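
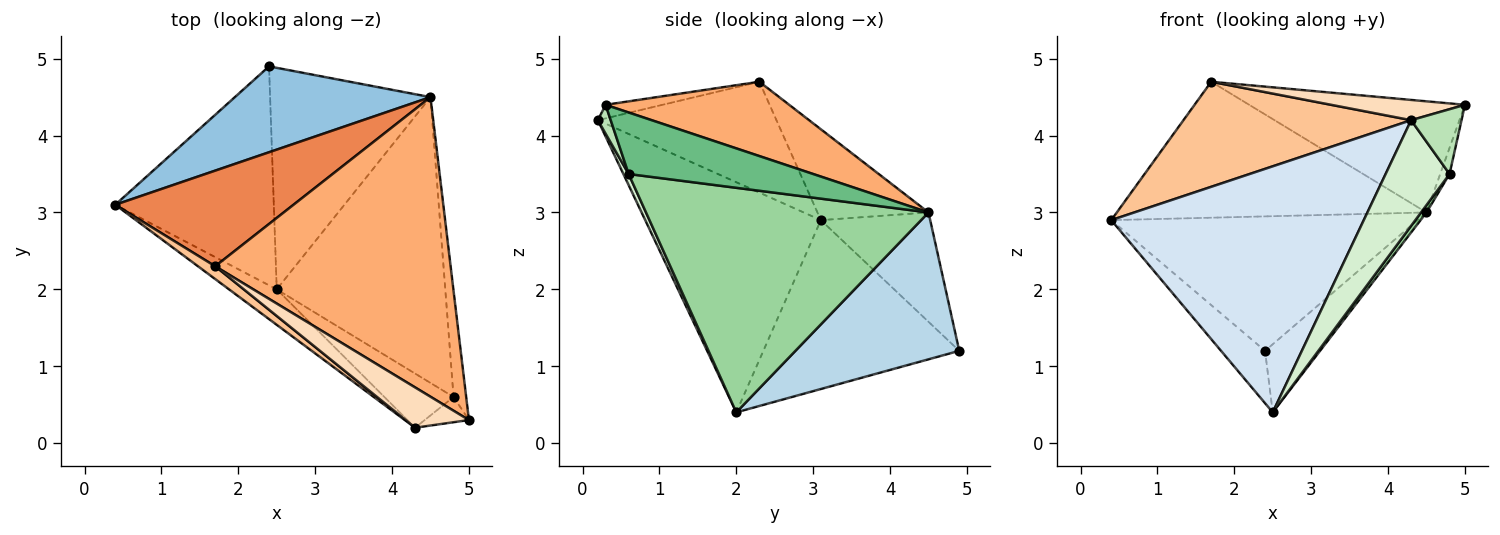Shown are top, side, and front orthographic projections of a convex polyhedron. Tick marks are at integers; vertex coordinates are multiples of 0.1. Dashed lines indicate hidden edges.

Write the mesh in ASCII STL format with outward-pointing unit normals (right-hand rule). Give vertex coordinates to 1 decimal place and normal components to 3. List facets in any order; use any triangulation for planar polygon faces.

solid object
 facet normal -0.719 0.162 -0.675
  outer loop
   vertex 2.5 2.0 0.4
   vertex 0.4 3.1 2.9
   vertex 2.4 4.9 1.2
  endloop
 endfacet
 facet normal -0.288 0.807 0.515
  outer loop
   vertex 4.5 4.5 3.0
   vertex 2.4 4.9 1.2
   vertex 0.4 3.1 2.9
  endloop
 endfacet
 facet normal 0.659 0.221 -0.719
  outer loop
   vertex 4.5 4.5 3.0
   vertex 2.5 2.0 0.4
   vertex 2.4 4.9 1.2
  endloop
 endfacet
 facet normal -0.567 -0.815 -0.118
  outer loop
   vertex 4.3 0.2 4.2
   vertex 0.4 3.1 2.9
   vertex 2.5 2.0 0.4
  endloop
 endfacet
 facet normal -0.281 0.785 0.552
  outer loop
   vertex 1.7 2.3 4.7
   vertex 4.5 4.5 3.0
   vertex 0.4 3.1 2.9
  endloop
 endfacet
 facet normal 0.284 0.333 0.899
  outer loop
   vertex 1.7 2.3 4.7
   vertex 5.0 0.3 4.4
   vertex 4.5 4.5 3.0
  endloop
 endfacet
 facet normal -0.614 -0.783 0.096
  outer loop
   vertex 1.7 2.3 4.7
   vertex 0.4 3.1 2.9
   vertex 4.3 0.2 4.2
  endloop
 endfacet
 facet normal -0.188 -0.441 0.878
  outer loop
   vertex 1.7 2.3 4.7
   vertex 4.3 0.2 4.2
   vertex 5.0 0.3 4.4
  endloop
 endfacet
 facet normal 0.978 0.050 -0.201
  outer loop
   vertex 4.8 0.6 3.5
   vertex 4.5 4.5 3.0
   vertex 5.0 0.3 4.4
  endloop
 endfacet
 facet normal 0.800 -0.015 -0.600
  outer loop
   vertex 4.8 0.6 3.5
   vertex 2.5 2.0 0.4
   vertex 4.5 4.5 3.0
  endloop
 endfacet
 facet normal 0.230 -0.907 -0.353
  outer loop
   vertex 4.8 0.6 3.5
   vertex 5.0 0.3 4.4
   vertex 4.3 0.2 4.2
  endloop
 endfacet
 facet normal 0.073 -0.888 -0.455
  outer loop
   vertex 4.8 0.6 3.5
   vertex 4.3 0.2 4.2
   vertex 2.5 2.0 0.4
  endloop
 endfacet
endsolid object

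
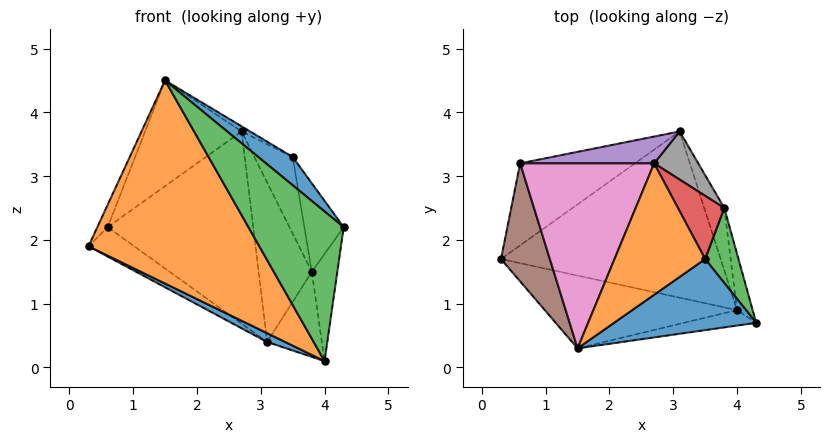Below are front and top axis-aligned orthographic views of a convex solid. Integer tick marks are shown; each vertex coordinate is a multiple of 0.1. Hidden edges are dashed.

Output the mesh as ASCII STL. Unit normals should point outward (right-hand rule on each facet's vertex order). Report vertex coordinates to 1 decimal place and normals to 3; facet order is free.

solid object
 facet normal -0.445 -0.047 -0.894
  outer loop
   vertex 4.0 0.9 0.1
   vertex 0.3 1.7 1.9
   vertex 3.1 3.7 0.4
  endloop
 endfacet
 facet normal -0.345 -0.884 -0.317
  outer loop
   vertex 1.5 0.3 4.5
   vertex 0.3 1.7 1.9
   vertex 4.0 0.9 0.1
  endloop
 endfacet
 facet normal 0.057 -0.993 -0.103
  outer loop
   vertex 1.5 0.3 4.5
   vertex 4.0 0.9 0.1
   vertex 4.3 0.7 2.2
  endloop
 endfacet
 facet normal -0.598 0.270 -0.755
  outer loop
   vertex 0.6 3.2 2.2
   vertex 3.1 3.7 0.4
   vertex 0.3 1.7 1.9
  endloop
 endfacet
 facet normal -0.098 0.986 0.137
  outer loop
   vertex 0.6 3.2 2.2
   vertex 2.7 3.2 3.7
   vertex 3.1 3.7 0.4
  endloop
 endfacet
 facet normal -0.886 0.086 0.455
  outer loop
   vertex 0.6 3.2 2.2
   vertex 0.3 1.7 1.9
   vertex 1.5 0.3 4.5
  endloop
 endfacet
 facet normal -0.527 0.422 0.738
  outer loop
   vertex 0.6 3.2 2.2
   vertex 1.5 0.3 4.5
   vertex 2.7 3.2 3.7
  endloop
 endfacet
 facet normal 0.765 0.617 0.186
  outer loop
   vertex 3.8 2.5 1.5
   vertex 3.1 3.7 0.4
   vertex 2.7 3.2 3.7
  endloop
 endfacet
 facet normal 0.968 0.223 -0.117
  outer loop
   vertex 3.8 2.5 1.5
   vertex 4.3 0.7 2.2
   vertex 4.0 0.9 0.1
  endloop
 endfacet
 facet normal 0.918 0.320 -0.235
  outer loop
   vertex 3.8 2.5 1.5
   vertex 4.0 0.9 0.1
   vertex 3.1 3.7 0.4
  endloop
 endfacet
 facet normal 0.632 -0.286 0.720
  outer loop
   vertex 3.5 1.7 3.3
   vertex 1.5 0.3 4.5
   vertex 4.3 0.7 2.2
  endloop
 endfacet
 facet normal 0.497 0.034 0.867
  outer loop
   vertex 3.5 1.7 3.3
   vertex 2.7 3.2 3.7
   vertex 1.5 0.3 4.5
  endloop
 endfacet
 facet normal 0.879 0.364 0.308
  outer loop
   vertex 3.5 1.7 3.3
   vertex 4.3 0.7 2.2
   vertex 3.8 2.5 1.5
  endloop
 endfacet
 facet normal 0.870 0.380 0.314
  outer loop
   vertex 3.5 1.7 3.3
   vertex 3.8 2.5 1.5
   vertex 2.7 3.2 3.7
  endloop
 endfacet
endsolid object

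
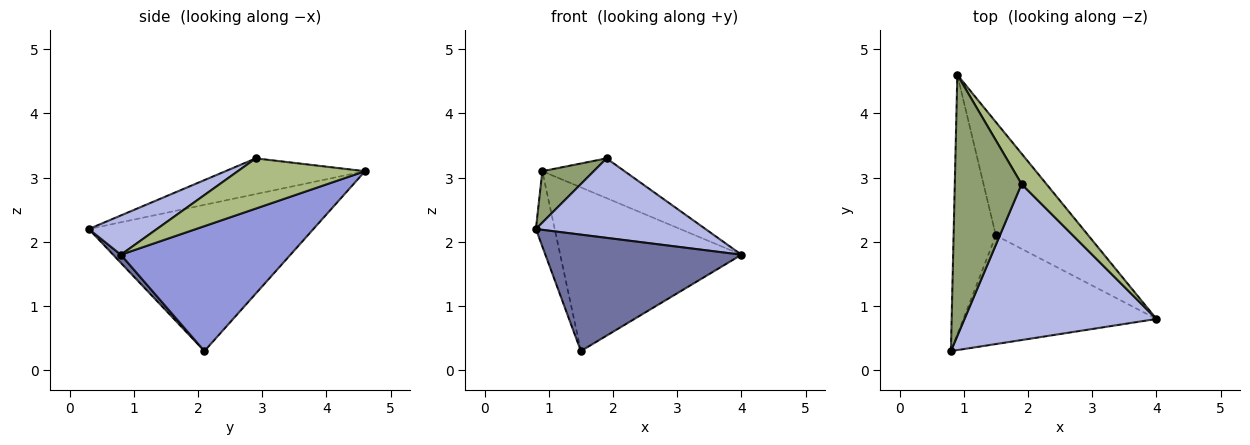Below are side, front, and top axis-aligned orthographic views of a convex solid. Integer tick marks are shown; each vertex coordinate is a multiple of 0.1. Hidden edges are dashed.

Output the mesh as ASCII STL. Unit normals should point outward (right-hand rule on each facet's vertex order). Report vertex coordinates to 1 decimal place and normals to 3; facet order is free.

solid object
 facet normal 0.029 -0.731 -0.682
  outer loop
   vertex 1.5 2.1 0.3
   vertex 4.0 0.8 1.8
   vertex 0.8 0.3 2.2
  endloop
 endfacet
 facet normal -0.958 0.080 -0.277
  outer loop
   vertex 1.5 2.1 0.3
   vertex 0.8 0.3 2.2
   vertex 0.9 4.6 3.1
  endloop
 endfacet
 facet normal 0.610 0.652 -0.451
  outer loop
   vertex 1.5 2.1 0.3
   vertex 0.9 4.6 3.1
   vertex 4.0 0.8 1.8
  endloop
 endfacet
 facet normal 0.179 -0.447 0.877
  outer loop
   vertex 1.9 2.9 3.3
   vertex 0.8 0.3 2.2
   vertex 4.0 0.8 1.8
  endloop
 endfacet
 facet normal -0.465 -0.171 0.869
  outer loop
   vertex 1.9 2.9 3.3
   vertex 0.9 4.6 3.1
   vertex 0.8 0.3 2.2
  endloop
 endfacet
 facet normal 0.775 0.501 0.384
  outer loop
   vertex 1.9 2.9 3.3
   vertex 4.0 0.8 1.8
   vertex 0.9 4.6 3.1
  endloop
 endfacet
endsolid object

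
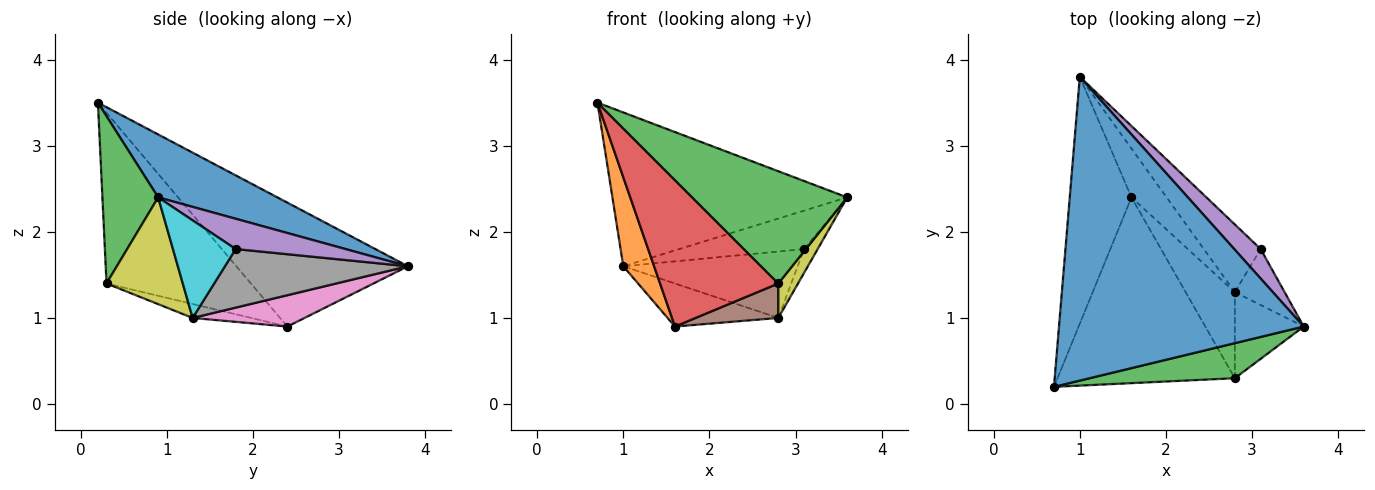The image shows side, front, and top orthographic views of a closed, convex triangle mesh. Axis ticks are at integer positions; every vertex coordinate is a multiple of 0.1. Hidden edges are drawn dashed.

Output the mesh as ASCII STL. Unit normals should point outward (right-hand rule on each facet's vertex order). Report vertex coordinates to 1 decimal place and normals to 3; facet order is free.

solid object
 facet normal 0.224 0.440 0.870
  outer loop
   vertex 1.0 3.8 1.6
   vertex 0.7 0.2 3.5
   vertex 3.6 0.9 2.4
  endloop
 endfacet
 facet normal -0.884 -0.159 -0.440
  outer loop
   vertex 1.6 2.4 0.9
   vertex 0.7 0.2 3.5
   vertex 1.0 3.8 1.6
  endloop
 endfacet
 facet normal 0.325 -0.903 0.282
  outer loop
   vertex 2.8 0.3 1.4
   vertex 3.6 0.9 2.4
   vertex 0.7 0.2 3.5
  endloop
 endfacet
 facet normal -0.603 -0.494 -0.627
  outer loop
   vertex 2.8 0.3 1.4
   vertex 0.7 0.2 3.5
   vertex 1.6 2.4 0.9
  endloop
 endfacet
 facet normal 0.572 0.651 0.499
  outer loop
   vertex 3.1 1.8 1.8
   vertex 1.0 3.8 1.6
   vertex 3.6 0.9 2.4
  endloop
 endfacet
 facet normal -0.254 -0.359 -0.898
  outer loop
   vertex 2.8 1.3 1.0
   vertex 2.8 0.3 1.4
   vertex 1.6 2.4 0.9
  endloop
 endfacet
 facet normal 0.556 0.550 -0.623
  outer loop
   vertex 2.8 1.3 1.0
   vertex 1.6 2.4 0.9
   vertex 1.0 3.8 1.6
  endloop
 endfacet
 facet normal 0.592 0.564 -0.575
  outer loop
   vertex 2.8 1.3 1.0
   vertex 1.0 3.8 1.6
   vertex 3.1 1.8 1.8
  endloop
 endfacet
 facet normal 0.821 -0.212 -0.530
  outer loop
   vertex 2.8 1.3 1.0
   vertex 3.6 0.9 2.4
   vertex 2.8 0.3 1.4
  endloop
 endfacet
 facet normal 0.875 0.189 -0.446
  outer loop
   vertex 2.8 1.3 1.0
   vertex 3.1 1.8 1.8
   vertex 3.6 0.9 2.4
  endloop
 endfacet
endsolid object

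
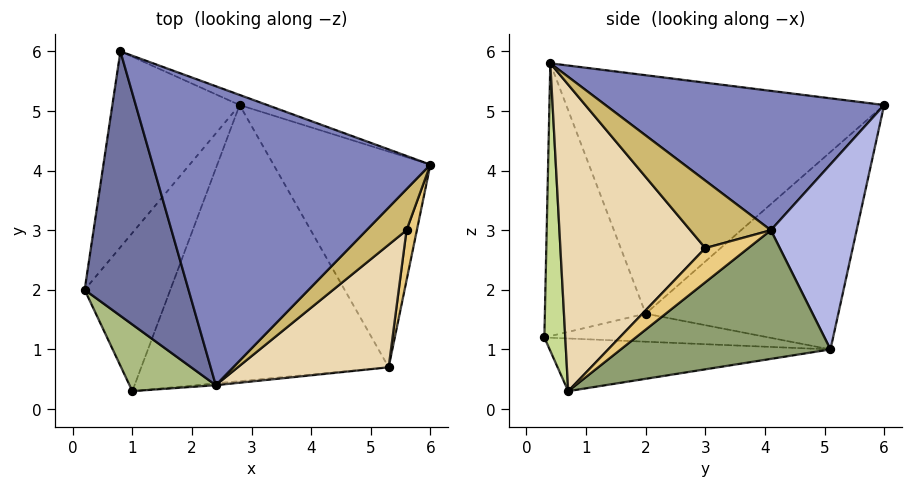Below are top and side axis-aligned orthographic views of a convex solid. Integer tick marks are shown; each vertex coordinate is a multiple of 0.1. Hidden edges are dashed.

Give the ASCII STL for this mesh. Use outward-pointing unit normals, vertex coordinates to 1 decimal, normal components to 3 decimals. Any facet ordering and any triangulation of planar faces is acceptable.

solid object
 facet normal -0.897 -0.207 0.391
  outer loop
   vertex 2.4 0.4 5.8
   vertex 0.8 6.0 5.1
   vertex 0.2 2.0 1.6
  endloop
 endfacet
 facet normal 0.436 0.233 0.869
  outer loop
   vertex 2.4 0.4 5.8
   vertex 6.0 4.1 3.0
   vertex 0.8 6.0 5.1
  endloop
 endfacet
 facet normal -0.721 0.515 -0.465
  outer loop
   vertex 2.8 5.1 1.0
   vertex 0.2 2.0 1.6
   vertex 0.8 6.0 5.1
  endloop
 endfacet
 facet normal 0.325 0.944 -0.049
  outer loop
   vertex 2.8 5.1 1.0
   vertex 0.8 6.0 5.1
   vertex 6.0 4.1 3.0
  endloop
 endfacet
 facet normal 0.571 0.435 -0.696
  outer loop
   vertex 2.8 5.1 1.0
   vertex 6.0 4.1 3.0
   vertex 5.3 0.7 0.3
  endloop
 endfacet
 facet normal -0.846 -0.461 0.268
  outer loop
   vertex 1.0 0.3 1.2
   vertex 2.4 0.4 5.8
   vertex 0.2 2.0 1.6
  endloop
 endfacet
 facet normal 0.091 -0.996 -0.006
  outer loop
   vertex 1.0 0.3 1.2
   vertex 5.3 0.7 0.3
   vertex 2.4 0.4 5.8
  endloop
 endfacet
 facet normal -0.310 0.077 -0.948
  outer loop
   vertex 1.0 0.3 1.2
   vertex 0.2 2.0 1.6
   vertex 2.8 5.1 1.0
  endloop
 endfacet
 facet normal -0.208 0.037 -0.977
  outer loop
   vertex 1.0 0.3 1.2
   vertex 2.8 5.1 1.0
   vertex 5.3 0.7 0.3
  endloop
 endfacet
 facet normal 0.784 -0.412 0.464
  outer loop
   vertex 5.6 3.0 2.7
   vertex 6.0 4.1 3.0
   vertex 2.4 0.4 5.8
  endloop
 endfacet
 facet normal 0.880 -0.393 0.266
  outer loop
   vertex 5.6 3.0 2.7
   vertex 5.3 0.7 0.3
   vertex 6.0 4.1 3.0
  endloop
 endfacet
 facet normal 0.777 -0.500 0.382
  outer loop
   vertex 5.6 3.0 2.7
   vertex 2.4 0.4 5.8
   vertex 5.3 0.7 0.3
  endloop
 endfacet
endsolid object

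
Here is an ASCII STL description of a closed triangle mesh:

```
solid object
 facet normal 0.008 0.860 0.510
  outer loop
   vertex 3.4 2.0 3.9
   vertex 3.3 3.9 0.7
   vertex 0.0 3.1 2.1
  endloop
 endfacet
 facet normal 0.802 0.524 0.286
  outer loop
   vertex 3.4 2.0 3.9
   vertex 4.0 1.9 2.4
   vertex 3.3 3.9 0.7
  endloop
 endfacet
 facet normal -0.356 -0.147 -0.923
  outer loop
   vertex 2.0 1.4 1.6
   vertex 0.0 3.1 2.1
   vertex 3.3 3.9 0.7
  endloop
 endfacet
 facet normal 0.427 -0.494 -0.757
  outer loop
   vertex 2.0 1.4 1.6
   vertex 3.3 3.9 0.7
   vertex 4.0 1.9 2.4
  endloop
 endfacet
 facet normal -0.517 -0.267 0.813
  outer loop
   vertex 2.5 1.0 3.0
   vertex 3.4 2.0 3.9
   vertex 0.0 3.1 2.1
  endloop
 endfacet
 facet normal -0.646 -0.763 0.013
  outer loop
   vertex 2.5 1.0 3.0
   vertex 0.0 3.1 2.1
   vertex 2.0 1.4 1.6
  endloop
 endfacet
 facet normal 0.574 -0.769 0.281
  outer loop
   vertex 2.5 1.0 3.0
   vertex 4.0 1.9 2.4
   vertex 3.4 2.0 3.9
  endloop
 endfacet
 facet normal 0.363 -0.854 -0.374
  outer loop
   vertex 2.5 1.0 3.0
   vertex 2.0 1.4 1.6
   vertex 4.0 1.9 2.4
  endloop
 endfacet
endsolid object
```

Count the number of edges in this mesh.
12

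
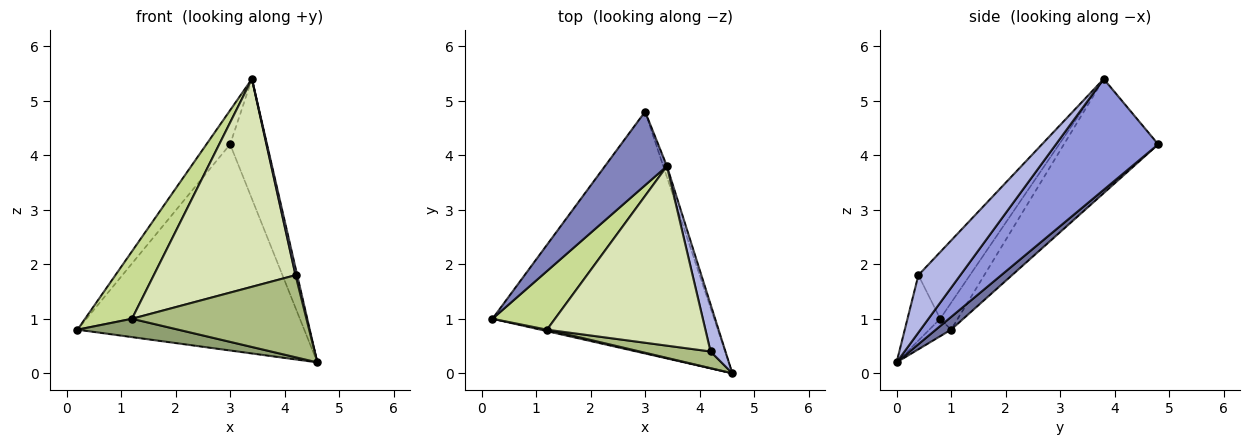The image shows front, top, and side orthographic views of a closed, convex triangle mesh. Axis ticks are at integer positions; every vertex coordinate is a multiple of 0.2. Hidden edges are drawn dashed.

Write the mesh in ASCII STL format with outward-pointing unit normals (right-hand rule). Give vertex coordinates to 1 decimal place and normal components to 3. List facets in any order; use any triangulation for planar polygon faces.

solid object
 facet normal 0.044 0.648 -0.760
  outer loop
   vertex 3.0 4.8 4.2
   vertex 4.6 0.0 0.2
   vertex 0.2 1.0 0.8
  endloop
 endfacet
 facet normal -0.858 0.216 0.466
  outer loop
   vertex 3.4 3.8 5.4
   vertex 3.0 4.8 4.2
   vertex 0.2 1.0 0.8
  endloop
 endfacet
 facet normal 0.940 0.339 -0.031
  outer loop
   vertex 3.4 3.8 5.4
   vertex 4.6 0.0 0.2
   vertex 3.0 4.8 4.2
  endloop
 endfacet
 facet normal 0.967 -0.039 0.251
  outer loop
   vertex 4.2 0.4 1.8
   vertex 4.6 0.0 0.2
   vertex 3.4 3.8 5.4
  endloop
 endfacet
 facet normal -0.211 -0.974 0.079
  outer loop
   vertex 1.2 0.8 1.0
   vertex 0.2 1.0 0.8
   vertex 4.6 0.0 0.2
  endloop
 endfacet
 facet normal -0.181 -0.964 0.196
  outer loop
   vertex 1.2 0.8 1.0
   vertex 4.6 0.0 0.2
   vertex 4.2 0.4 1.8
  endloop
 endfacet
 facet normal -0.272 -0.727 0.631
  outer loop
   vertex 1.2 0.8 1.0
   vertex 3.4 3.8 5.4
   vertex 0.2 1.0 0.8
  endloop
 endfacet
 facet normal -0.265 -0.730 0.630
  outer loop
   vertex 1.2 0.8 1.0
   vertex 4.2 0.4 1.8
   vertex 3.4 3.8 5.4
  endloop
 endfacet
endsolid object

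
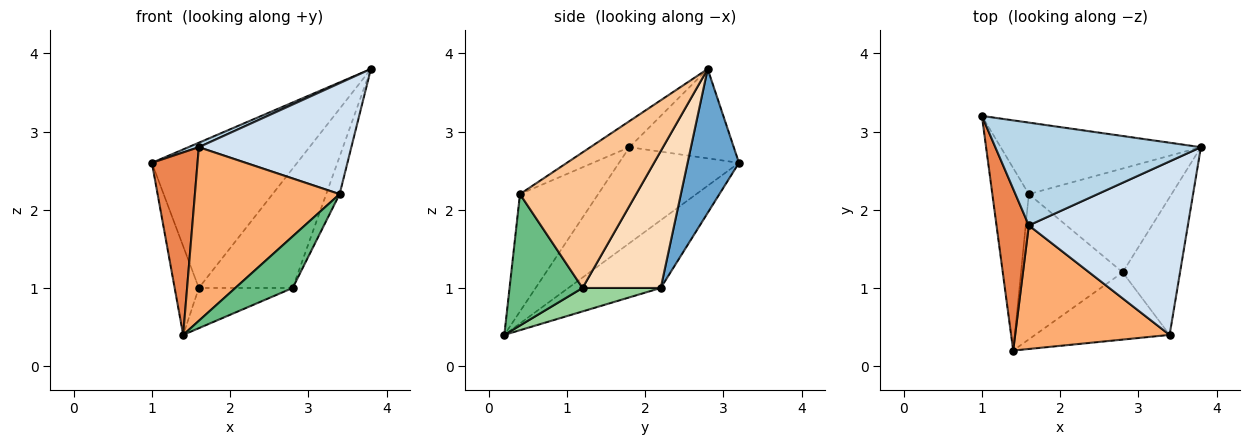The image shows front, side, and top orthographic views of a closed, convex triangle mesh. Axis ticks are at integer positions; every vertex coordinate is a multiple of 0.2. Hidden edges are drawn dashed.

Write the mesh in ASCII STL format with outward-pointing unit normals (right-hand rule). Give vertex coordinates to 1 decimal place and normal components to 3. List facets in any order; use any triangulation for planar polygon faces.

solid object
 facet normal 0.303 0.855 -0.421
  outer loop
   vertex 1.6 2.2 1.0
   vertex 1.0 3.2 2.6
   vertex 3.8 2.8 3.8
  endloop
 endfacet
 facet normal -0.858 0.224 -0.462
  outer loop
   vertex 1.6 2.2 1.0
   vertex 1.4 0.2 0.4
   vertex 1.0 3.2 2.6
  endloop
 endfacet
 facet normal -0.398 -0.040 0.916
  outer loop
   vertex 1.6 1.8 2.8
   vertex 3.8 2.8 3.8
   vertex 1.0 3.2 2.6
  endloop
 endfacet
 facet normal -0.137 -0.534 0.835
  outer loop
   vertex 1.6 1.8 2.8
   vertex 3.4 0.4 2.2
   vertex 3.8 2.8 3.8
  endloop
 endfacet
 facet normal -0.891 -0.339 0.300
  outer loop
   vertex 1.6 1.8 2.8
   vertex 1.0 3.2 2.6
   vertex 1.4 0.2 0.4
  endloop
 endfacet
 facet normal -0.403 -0.746 0.531
  outer loop
   vertex 1.6 1.8 2.8
   vertex 1.4 0.2 0.4
   vertex 3.4 0.4 2.2
  endloop
 endfacet
 facet normal 0.916 0.106 -0.387
  outer loop
   vertex 2.8 1.2 1.0
   vertex 3.8 2.8 3.8
   vertex 3.4 0.4 2.2
  endloop
 endfacet
 facet normal 0.532 0.639 -0.555
  outer loop
   vertex 2.8 1.2 1.0
   vertex 1.6 2.2 1.0
   vertex 3.8 2.8 3.8
  endloop
 endfacet
 facet normal 0.613 -0.481 -0.627
  outer loop
   vertex 2.8 1.2 1.0
   vertex 3.4 0.4 2.2
   vertex 1.4 0.2 0.4
  endloop
 endfacet
 facet normal 0.217 0.261 -0.941
  outer loop
   vertex 2.8 1.2 1.0
   vertex 1.4 0.2 0.4
   vertex 1.6 2.2 1.0
  endloop
 endfacet
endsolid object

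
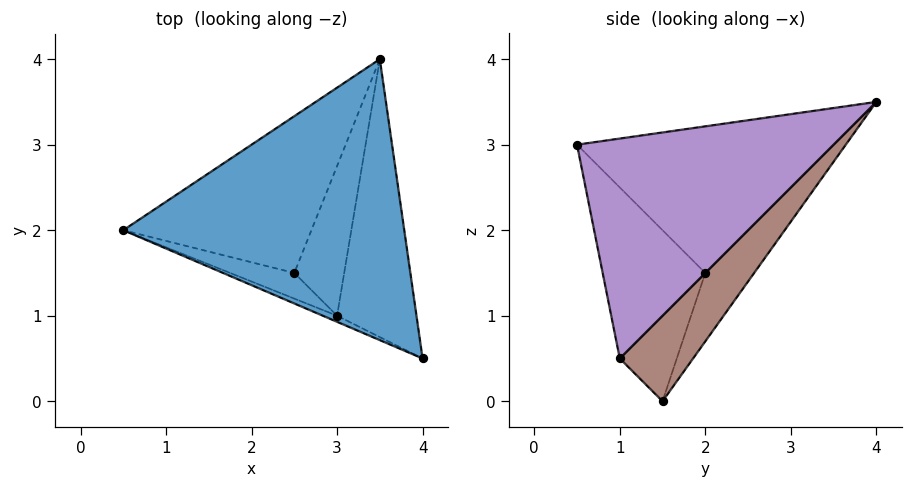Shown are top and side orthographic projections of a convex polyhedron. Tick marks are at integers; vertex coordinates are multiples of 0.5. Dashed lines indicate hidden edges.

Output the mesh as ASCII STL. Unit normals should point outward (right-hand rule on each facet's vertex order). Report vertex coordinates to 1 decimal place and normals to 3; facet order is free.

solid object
 facet normal -0.454 -0.189 0.871
  outer loop
   vertex 3.5 4.0 3.5
   vertex 0.5 2.0 1.5
   vertex 4.0 0.5 3.0
  endloop
 endfacet
 facet normal -0.194 0.824 -0.533
  outer loop
   vertex 2.5 1.5 0.0
   vertex 0.5 2.0 1.5
   vertex 3.5 4.0 3.5
  endloop
 endfacet
 facet normal -0.382 -0.924 -0.032
  outer loop
   vertex 3.0 1.0 0.5
   vertex 4.0 0.5 3.0
   vertex 0.5 2.0 1.5
  endloop
 endfacet
 facet normal -0.465 -0.814 -0.349
  outer loop
   vertex 3.0 1.0 0.5
   vertex 0.5 2.0 1.5
   vertex 2.5 1.5 0.0
  endloop
 endfacet
 facet normal 0.925 0.180 -0.334
  outer loop
   vertex 3.0 1.0 0.5
   vertex 3.5 4.0 3.5
   vertex 4.0 0.5 3.0
  endloop
 endfacet
 facet normal 0.813 0.339 -0.474
  outer loop
   vertex 3.0 1.0 0.5
   vertex 2.5 1.5 0.0
   vertex 3.5 4.0 3.5
  endloop
 endfacet
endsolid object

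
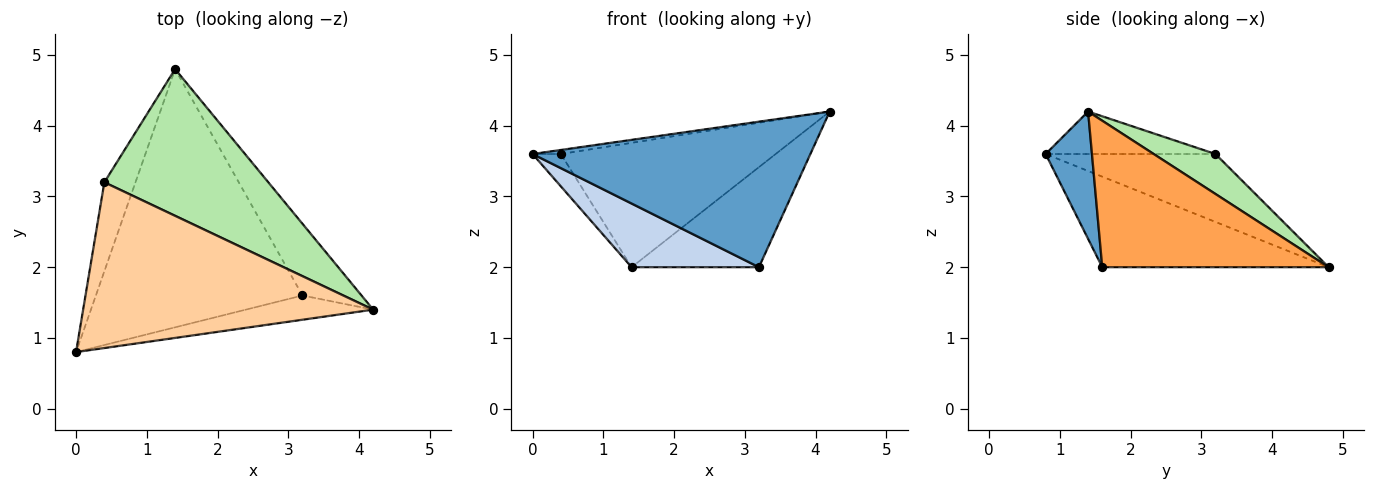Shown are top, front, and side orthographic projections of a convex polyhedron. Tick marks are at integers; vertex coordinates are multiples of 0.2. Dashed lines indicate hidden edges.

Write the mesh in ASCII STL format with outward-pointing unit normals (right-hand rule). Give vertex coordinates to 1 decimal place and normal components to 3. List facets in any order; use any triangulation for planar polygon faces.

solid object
 facet normal 0.162 -0.973 -0.162
  outer loop
   vertex 3.2 1.6 2.0
   vertex 4.2 1.4 4.2
   vertex 0.0 0.8 3.6
  endloop
 endfacet
 facet normal -0.392 -0.220 -0.893
  outer loop
   vertex 3.2 1.6 2.0
   vertex 0.0 0.8 3.6
   vertex 1.4 4.8 2.0
  endloop
 endfacet
 facet normal 0.822 0.463 -0.332
  outer loop
   vertex 3.2 1.6 2.0
   vertex 1.4 4.8 2.0
   vertex 4.2 1.4 4.2
  endloop
 endfacet
 facet normal -0.145 0.024 0.989
  outer loop
   vertex 0.4 3.2 3.6
   vertex 0.0 0.8 3.6
   vertex 4.2 1.4 4.2
  endloop
 endfacet
 facet normal -0.899 0.150 -0.412
  outer loop
   vertex 0.4 3.2 3.6
   vertex 1.4 4.8 2.0
   vertex 0.0 0.8 3.6
  endloop
 endfacet
 facet normal 0.183 0.636 0.750
  outer loop
   vertex 0.4 3.2 3.6
   vertex 4.2 1.4 4.2
   vertex 1.4 4.8 2.0
  endloop
 endfacet
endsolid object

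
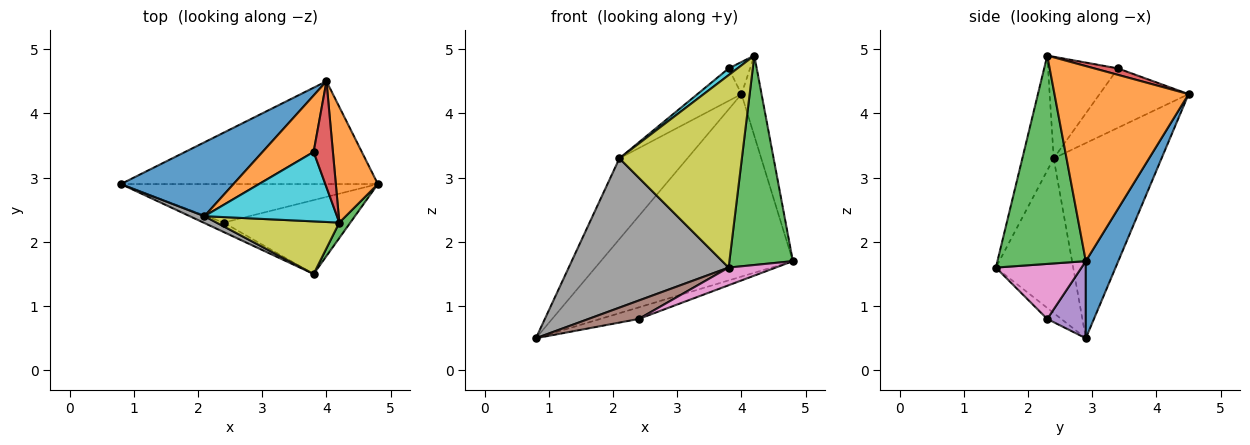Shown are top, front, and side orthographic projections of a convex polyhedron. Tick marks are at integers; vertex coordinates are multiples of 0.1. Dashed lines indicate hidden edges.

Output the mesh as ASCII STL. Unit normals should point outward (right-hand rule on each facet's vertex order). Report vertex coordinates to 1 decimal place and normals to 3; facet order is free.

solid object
 facet normal 0.146 0.862 -0.486
  outer loop
   vertex 4.0 4.5 4.3
   vertex 4.8 2.9 1.7
   vertex 0.8 2.9 0.5
  endloop
 endfacet
 facet normal 0.967 0.145 0.209
  outer loop
   vertex 4.2 2.3 4.9
   vertex 4.8 2.9 1.7
   vertex 4.0 4.5 4.3
  endloop
 endfacet
 facet normal 0.812 -0.583 0.043
  outer loop
   vertex 3.8 1.5 1.6
   vertex 4.8 2.9 1.7
   vertex 4.2 2.3 4.9
  endloop
 endfacet
 facet normal 0.304 0.276 0.912
  outer loop
   vertex 3.8 3.4 4.7
   vertex 4.2 2.3 4.9
   vertex 4.0 4.5 4.3
  endloop
 endfacet
 facet normal 0.276 0.276 -0.921
  outer loop
   vertex 2.4 2.3 0.8
   vertex 0.8 2.9 0.5
   vertex 4.8 2.9 1.7
  endloop
 endfacet
 facet normal -0.241 -0.864 -0.442
  outer loop
   vertex 2.4 2.3 0.8
   vertex 3.8 1.5 1.6
   vertex 0.8 2.9 0.5
  endloop
 endfacet
 facet normal 0.389 -0.214 -0.896
  outer loop
   vertex 2.4 2.3 0.8
   vertex 4.8 2.9 1.7
   vertex 3.8 1.5 1.6
  endloop
 endfacet
 facet normal -0.435 -0.900 0.041
  outer loop
   vertex 2.1 2.4 3.3
   vertex 0.8 2.9 0.5
   vertex 3.8 1.5 1.6
  endloop
 endfacet
 facet normal -0.240 -0.936 0.256
  outer loop
   vertex 2.1 2.4 3.3
   vertex 3.8 1.5 1.6
   vertex 4.2 2.3 4.9
  endloop
 endfacet
 facet normal -0.607 -0.077 0.791
  outer loop
   vertex 2.1 2.4 3.3
   vertex 4.2 2.3 4.9
   vertex 3.8 3.4 4.7
  endloop
 endfacet
 facet normal -0.760 0.479 0.439
  outer loop
   vertex 2.1 2.4 3.3
   vertex 4.0 4.5 4.3
   vertex 0.8 2.9 0.5
  endloop
 endfacet
 facet normal -0.710 0.351 0.611
  outer loop
   vertex 2.1 2.4 3.3
   vertex 3.8 3.4 4.7
   vertex 4.0 4.5 4.3
  endloop
 endfacet
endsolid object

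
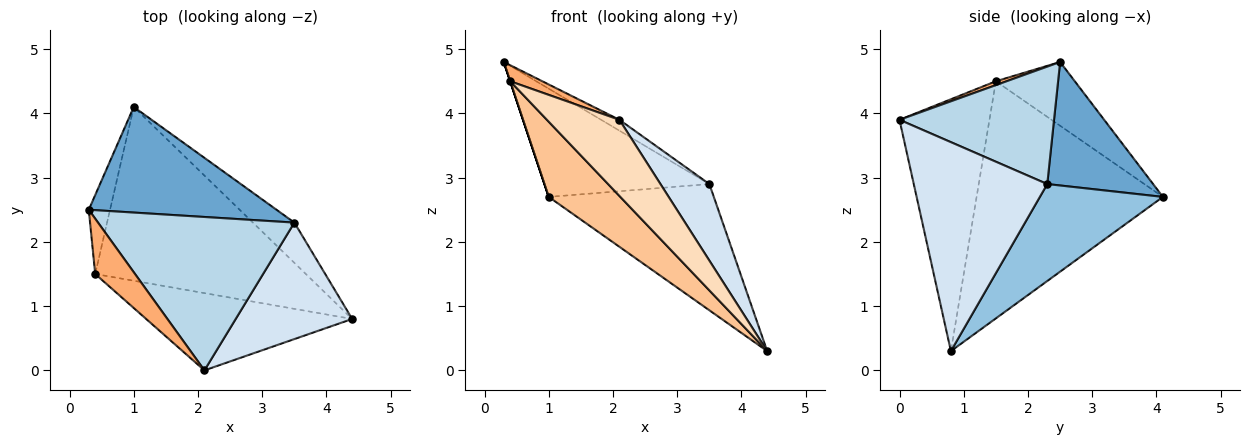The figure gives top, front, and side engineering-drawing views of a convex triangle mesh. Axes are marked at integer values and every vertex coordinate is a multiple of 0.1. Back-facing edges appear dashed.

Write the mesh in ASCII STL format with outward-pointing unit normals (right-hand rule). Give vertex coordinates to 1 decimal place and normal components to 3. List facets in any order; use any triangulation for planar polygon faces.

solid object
 facet normal 0.417 0.650 0.635
  outer loop
   vertex 3.5 2.3 2.9
   vertex 1.0 4.1 2.7
   vertex 0.3 2.5 4.8
  endloop
 endfacet
 facet normal 0.579 0.777 -0.248
  outer loop
   vertex 3.5 2.3 2.9
   vertex 4.4 0.8 0.3
   vertex 1.0 4.1 2.7
  endloop
 endfacet
 facet normal 0.512 0.061 0.857
  outer loop
   vertex 3.5 2.3 2.9
   vertex 0.3 2.5 4.8
   vertex 2.1 0.0 3.9
  endloop
 endfacet
 facet normal 0.832 -0.305 0.464
  outer loop
   vertex 3.5 2.3 2.9
   vertex 2.1 0.0 3.9
   vertex 4.4 0.8 0.3
  endloop
 endfacet
 facet normal -0.949 0.000 -0.316
  outer loop
   vertex 0.4 1.5 4.5
   vertex 0.3 2.5 4.8
   vertex 1.0 4.1 2.7
  endloop
 endfacet
 facet normal 0.093 -0.278 0.956
  outer loop
   vertex 0.4 1.5 4.5
   vertex 2.1 0.0 3.9
   vertex 0.3 2.5 4.8
  endloop
 endfacet
 facet normal -0.719 -0.276 -0.638
  outer loop
   vertex 0.4 1.5 4.5
   vertex 1.0 4.1 2.7
   vertex 4.4 0.8 0.3
  endloop
 endfacet
 facet normal -0.657 -0.529 -0.537
  outer loop
   vertex 0.4 1.5 4.5
   vertex 4.4 0.8 0.3
   vertex 2.1 0.0 3.9
  endloop
 endfacet
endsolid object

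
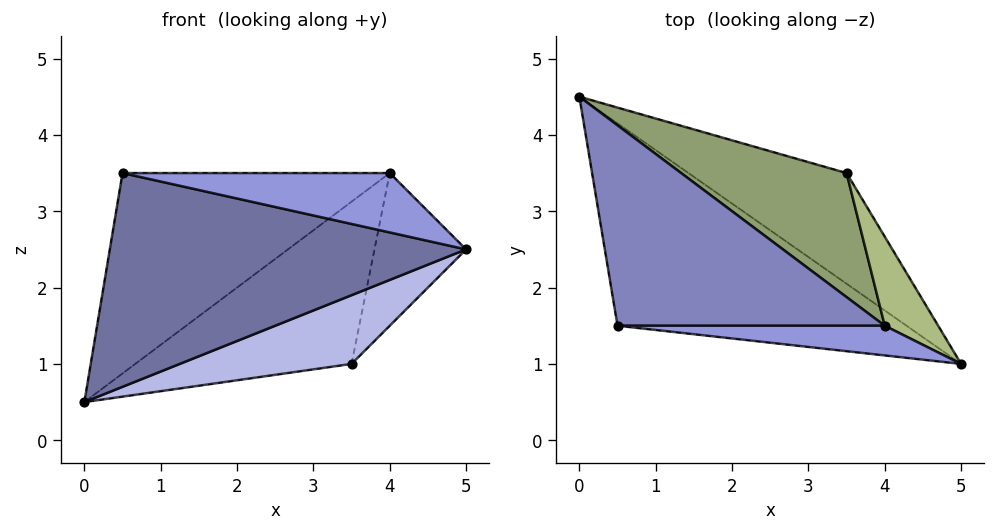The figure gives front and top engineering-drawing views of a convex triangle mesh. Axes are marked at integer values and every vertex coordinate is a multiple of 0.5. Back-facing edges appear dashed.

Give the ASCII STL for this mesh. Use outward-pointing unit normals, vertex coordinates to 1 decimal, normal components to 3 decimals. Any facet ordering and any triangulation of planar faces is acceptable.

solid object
 facet normal -0.227 -0.707 -0.669
  outer loop
   vertex 0.5 1.5 3.5
   vertex 0.0 4.5 0.5
   vertex 5.0 1.0 2.5
  endloop
 endfacet
 facet normal 0.000 0.707 0.707
  outer loop
   vertex 0.5 1.5 3.5
   vertex 4.0 1.5 3.5
   vertex 0.0 4.5 0.5
  endloop
 endfacet
 facet normal 0.000 -0.894 0.447
  outer loop
   vertex 0.5 1.5 3.5
   vertex 5.0 1.0 2.5
   vertex 4.0 1.5 3.5
  endloop
 endfacet
 facet normal -0.029 -0.527 -0.849
  outer loop
   vertex 3.5 3.5 1.0
   vertex 5.0 1.0 2.5
   vertex 0.0 4.5 0.5
  endloop
 endfacet
 facet normal 0.139 0.787 0.602
  outer loop
   vertex 3.5 3.5 1.0
   vertex 0.0 4.5 0.5
   vertex 4.0 1.5 3.5
  endloop
 endfacet
 facet normal 0.683 0.631 0.368
  outer loop
   vertex 3.5 3.5 1.0
   vertex 4.0 1.5 3.5
   vertex 5.0 1.0 2.5
  endloop
 endfacet
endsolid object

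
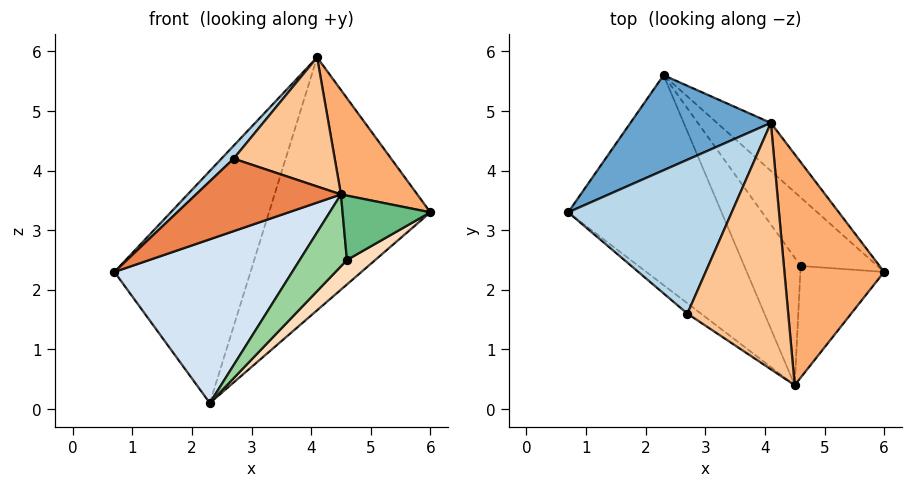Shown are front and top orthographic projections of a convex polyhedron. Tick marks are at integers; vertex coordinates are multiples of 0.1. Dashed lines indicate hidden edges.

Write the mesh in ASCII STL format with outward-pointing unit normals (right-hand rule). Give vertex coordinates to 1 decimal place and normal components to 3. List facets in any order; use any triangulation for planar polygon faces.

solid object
 facet normal -0.629 0.719 0.294
  outer loop
   vertex 4.1 4.8 5.9
   vertex 2.3 5.6 0.1
   vertex 0.7 3.3 2.3
  endloop
 endfacet
 facet normal 0.720 0.682 -0.129
  outer loop
   vertex 4.1 4.8 5.9
   vertex 6.0 2.3 3.3
   vertex 2.3 5.6 0.1
  endloop
 endfacet
 facet normal -0.713 -0.059 0.698
  outer loop
   vertex 2.7 1.6 4.2
   vertex 4.1 4.8 5.9
   vertex 0.7 3.3 2.3
  endloop
 endfacet
 facet normal -0.196 -0.603 -0.773
  outer loop
   vertex 4.5 0.4 3.6
   vertex 0.7 3.3 2.3
   vertex 2.3 5.6 0.1
  endloop
 endfacet
 facet normal -0.577 -0.808 -0.115
  outer loop
   vertex 4.5 0.4 3.6
   vertex 2.7 1.6 4.2
   vertex 0.7 3.3 2.3
  endloop
 endfacet
 facet normal 0.576 -0.337 0.745
  outer loop
   vertex 4.5 0.4 3.6
   vertex 6.0 2.3 3.3
   vertex 4.1 4.8 5.9
  endloop
 endfacet
 facet normal -0.014 -0.464 0.886
  outer loop
   vertex 4.5 0.4 3.6
   vertex 4.1 4.8 5.9
   vertex 2.7 1.6 4.2
  endloop
 endfacet
 facet normal 0.457 -0.300 -0.837
  outer loop
   vertex 4.6 2.4 2.5
   vertex 2.3 5.6 0.1
   vertex 6.0 2.3 3.3
  endloop
 endfacet
 facet normal 0.417 -0.454 -0.787
  outer loop
   vertex 4.6 2.4 2.5
   vertex 6.0 2.3 3.3
   vertex 4.5 0.4 3.6
  endloop
 endfacet
 facet normal 0.221 -0.478 -0.850
  outer loop
   vertex 4.6 2.4 2.5
   vertex 4.5 0.4 3.6
   vertex 2.3 5.6 0.1
  endloop
 endfacet
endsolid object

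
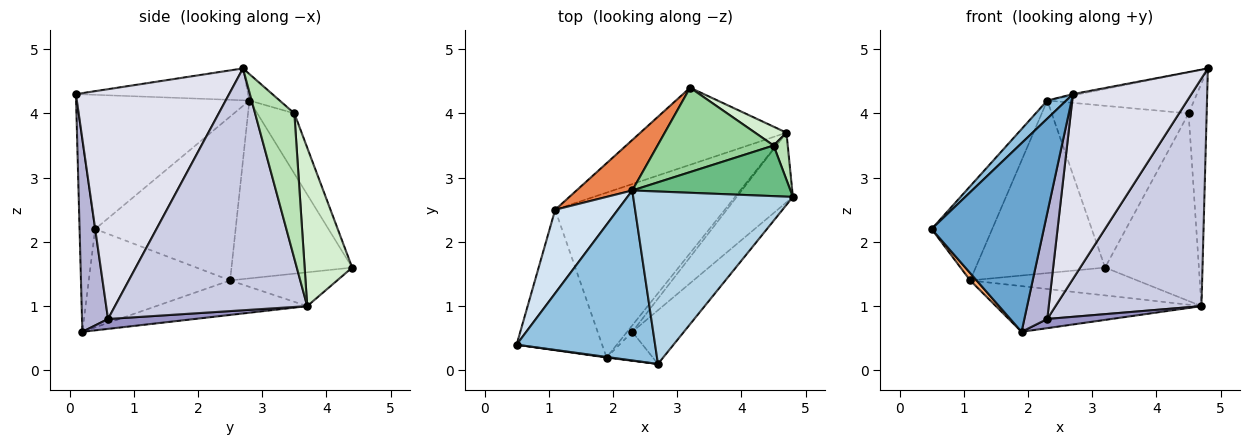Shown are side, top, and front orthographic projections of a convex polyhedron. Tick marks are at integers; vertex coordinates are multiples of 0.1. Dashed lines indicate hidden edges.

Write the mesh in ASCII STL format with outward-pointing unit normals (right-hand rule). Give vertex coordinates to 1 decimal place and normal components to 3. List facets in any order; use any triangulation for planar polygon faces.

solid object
 facet normal -0.138 -0.990 0.003
  outer loop
   vertex 2.7 0.1 4.3
   vertex 0.5 0.4 2.2
   vertex 1.9 0.2 0.6
  endloop
 endfacet
 facet normal -0.694 -0.076 0.716
  outer loop
   vertex 2.7 0.1 4.3
   vertex 2.3 2.8 4.2
   vertex 0.5 0.4 2.2
  endloop
 endfacet
 facet normal -0.196 0.007 0.981
  outer loop
   vertex 2.7 0.1 4.3
   vertex 4.8 2.7 4.7
   vertex 2.3 2.8 4.2
  endloop
 endfacet
 facet normal -0.866 0.374 0.331
  outer loop
   vertex 1.1 2.5 1.4
   vertex 0.5 0.4 2.2
   vertex 2.3 2.8 4.2
  endloop
 endfacet
 facet normal -0.667 0.715 0.209
  outer loop
   vertex 1.1 2.5 1.4
   vertex 2.3 2.8 4.2
   vertex 3.2 4.4 1.6
  endloop
 endfacet
 facet normal -0.754 -0.034 -0.656
  outer loop
   vertex 1.1 2.5 1.4
   vertex 1.9 0.2 0.6
   vertex 0.5 0.4 2.2
  endloop
 endfacet
 facet normal -0.213 0.332 -0.919
  outer loop
   vertex 1.1 2.5 1.4
   vertex 3.2 4.4 1.6
   vertex 4.7 3.7 1.0
  endloop
 endfacet
 facet normal -0.192 0.262 -0.946
  outer loop
   vertex 1.1 2.5 1.4
   vertex 4.7 3.7 1.0
   vertex 1.9 0.2 0.6
  endloop
 endfacet
 facet normal -0.129 0.625 0.770
  outer loop
   vertex 4.5 3.5 4.0
   vertex 2.3 2.8 4.2
   vertex 4.8 2.7 4.7
  endloop
 endfacet
 facet normal -0.233 0.862 0.450
  outer loop
   vertex 4.5 3.5 4.0
   vertex 3.2 4.4 1.6
   vertex 2.3 2.8 4.2
  endloop
 endfacet
 facet normal 0.905 0.416 0.088
  outer loop
   vertex 4.5 3.5 4.0
   vertex 4.8 2.7 4.7
   vertex 4.7 3.7 1.0
  endloop
 endfacet
 facet normal 0.450 0.888 0.089
  outer loop
   vertex 4.5 3.5 4.0
   vertex 4.7 3.7 1.0
   vertex 3.2 4.4 1.6
  endloop
 endfacet
 facet normal 0.742 -0.549 -0.385
  outer loop
   vertex 2.3 0.6 0.8
   vertex 1.9 0.2 0.6
   vertex 4.7 3.7 1.0
  endloop
 endfacet
 facet normal 0.739 -0.650 -0.177
  outer loop
   vertex 2.3 0.6 0.8
   vertex 2.7 0.1 4.3
   vertex 1.9 0.2 0.6
  endloop
 endfacet
 facet normal 0.783 -0.595 -0.182
  outer loop
   vertex 2.3 0.6 0.8
   vertex 4.7 3.7 1.0
   vertex 4.8 2.7 4.7
  endloop
 endfacet
 facet normal 0.779 -0.602 -0.175
  outer loop
   vertex 2.3 0.6 0.8
   vertex 4.8 2.7 4.7
   vertex 2.7 0.1 4.3
  endloop
 endfacet
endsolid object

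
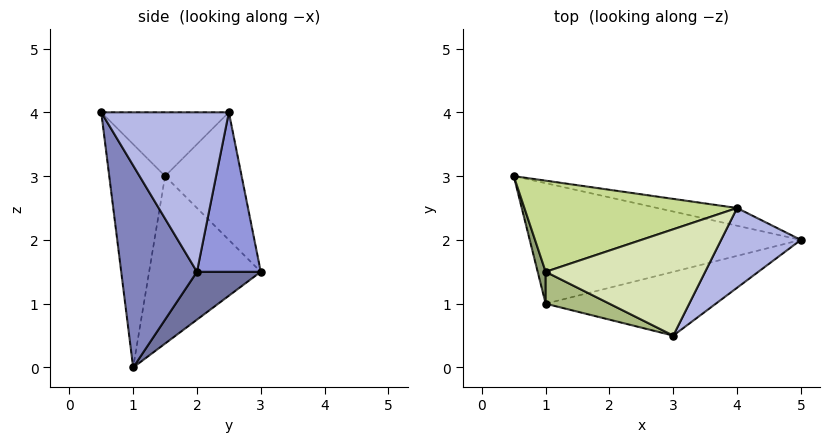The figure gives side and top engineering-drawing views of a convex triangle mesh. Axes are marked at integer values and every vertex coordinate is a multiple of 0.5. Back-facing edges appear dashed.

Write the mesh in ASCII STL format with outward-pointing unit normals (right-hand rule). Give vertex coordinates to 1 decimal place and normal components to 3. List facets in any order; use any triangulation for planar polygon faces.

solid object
 facet normal 0.137 0.616 -0.776
  outer loop
   vertex 1.0 1.0 0.0
   vertex 0.5 3.0 1.5
   vertex 5.0 2.0 1.5
  endloop
 endfacet
 facet normal 0.330 -0.902 -0.278
  outer loop
   vertex 1.0 1.0 0.0
   vertex 5.0 2.0 1.5
   vertex 3.0 0.5 4.0
  endloop
 endfacet
 facet normal 0.216 0.970 -0.108
  outer loop
   vertex 4.0 2.5 4.0
   vertex 5.0 2.0 1.5
   vertex 0.5 3.0 1.5
  endloop
 endfacet
 facet normal 0.816 -0.408 0.408
  outer loop
   vertex 4.0 2.5 4.0
   vertex 3.0 0.5 4.0
   vertex 5.0 2.0 1.5
  endloop
 endfacet
 facet normal -0.961 -0.274 0.046
  outer loop
   vertex 1.0 1.5 3.0
   vertex 0.5 3.0 1.5
   vertex 1.0 1.0 0.0
  endloop
 endfacet
 facet normal -0.499 -0.855 0.142
  outer loop
   vertex 1.0 1.5 3.0
   vertex 1.0 1.0 0.0
   vertex 3.0 0.5 4.0
  endloop
 endfacet
 facet normal -0.424 0.566 0.707
  outer loop
   vertex 1.0 1.5 3.0
   vertex 4.0 2.5 4.0
   vertex 0.5 3.0 1.5
  endloop
 endfacet
 facet normal -0.365 0.183 0.913
  outer loop
   vertex 1.0 1.5 3.0
   vertex 3.0 0.5 4.0
   vertex 4.0 2.5 4.0
  endloop
 endfacet
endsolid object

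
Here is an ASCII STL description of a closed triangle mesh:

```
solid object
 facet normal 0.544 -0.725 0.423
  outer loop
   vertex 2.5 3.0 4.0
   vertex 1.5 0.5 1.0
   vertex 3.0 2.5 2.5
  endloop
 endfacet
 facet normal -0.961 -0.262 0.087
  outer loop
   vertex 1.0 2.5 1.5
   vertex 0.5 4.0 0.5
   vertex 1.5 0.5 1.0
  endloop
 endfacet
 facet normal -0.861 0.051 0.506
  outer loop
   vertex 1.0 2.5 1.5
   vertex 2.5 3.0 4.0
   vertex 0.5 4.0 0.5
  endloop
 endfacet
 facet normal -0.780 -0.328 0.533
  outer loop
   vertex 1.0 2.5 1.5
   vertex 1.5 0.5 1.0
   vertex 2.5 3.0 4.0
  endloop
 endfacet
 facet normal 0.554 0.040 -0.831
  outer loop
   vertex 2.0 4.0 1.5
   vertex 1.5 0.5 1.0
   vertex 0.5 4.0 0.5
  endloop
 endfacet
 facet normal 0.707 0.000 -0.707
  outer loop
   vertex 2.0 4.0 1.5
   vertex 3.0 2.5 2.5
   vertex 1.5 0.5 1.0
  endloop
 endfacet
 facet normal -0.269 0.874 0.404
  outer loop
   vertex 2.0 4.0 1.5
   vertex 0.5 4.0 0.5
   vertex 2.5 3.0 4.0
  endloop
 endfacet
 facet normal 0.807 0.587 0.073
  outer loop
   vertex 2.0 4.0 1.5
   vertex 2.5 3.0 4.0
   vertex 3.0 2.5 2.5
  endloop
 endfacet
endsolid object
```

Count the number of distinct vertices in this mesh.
6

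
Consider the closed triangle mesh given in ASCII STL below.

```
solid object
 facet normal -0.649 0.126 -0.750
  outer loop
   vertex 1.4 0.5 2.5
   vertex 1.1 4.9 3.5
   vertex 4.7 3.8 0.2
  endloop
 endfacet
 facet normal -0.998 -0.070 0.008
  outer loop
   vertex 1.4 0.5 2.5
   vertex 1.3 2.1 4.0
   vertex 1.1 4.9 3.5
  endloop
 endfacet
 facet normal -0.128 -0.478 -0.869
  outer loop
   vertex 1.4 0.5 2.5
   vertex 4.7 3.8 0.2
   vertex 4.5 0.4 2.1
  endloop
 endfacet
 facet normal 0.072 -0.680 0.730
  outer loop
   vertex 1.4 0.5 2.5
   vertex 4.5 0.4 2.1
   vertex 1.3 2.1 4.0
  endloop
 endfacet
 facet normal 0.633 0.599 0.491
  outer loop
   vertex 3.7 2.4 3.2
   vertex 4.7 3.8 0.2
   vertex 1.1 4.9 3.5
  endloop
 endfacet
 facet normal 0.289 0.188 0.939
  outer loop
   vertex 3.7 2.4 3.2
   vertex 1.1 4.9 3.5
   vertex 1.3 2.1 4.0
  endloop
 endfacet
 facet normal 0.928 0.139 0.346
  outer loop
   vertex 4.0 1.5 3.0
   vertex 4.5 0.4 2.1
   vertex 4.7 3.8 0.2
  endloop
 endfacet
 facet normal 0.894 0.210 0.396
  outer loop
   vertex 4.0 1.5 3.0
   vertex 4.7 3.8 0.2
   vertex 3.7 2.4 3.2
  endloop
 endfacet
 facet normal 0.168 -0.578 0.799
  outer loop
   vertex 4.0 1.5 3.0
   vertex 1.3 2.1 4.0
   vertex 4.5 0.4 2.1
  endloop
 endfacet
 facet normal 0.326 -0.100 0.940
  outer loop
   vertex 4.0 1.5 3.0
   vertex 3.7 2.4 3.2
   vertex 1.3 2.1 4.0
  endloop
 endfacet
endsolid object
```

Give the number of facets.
10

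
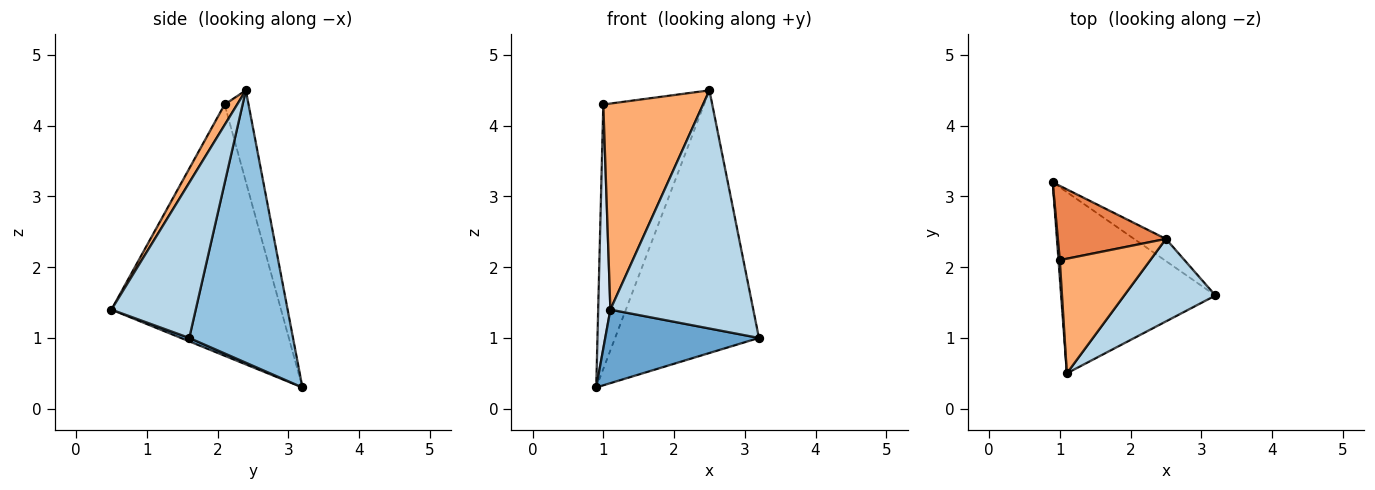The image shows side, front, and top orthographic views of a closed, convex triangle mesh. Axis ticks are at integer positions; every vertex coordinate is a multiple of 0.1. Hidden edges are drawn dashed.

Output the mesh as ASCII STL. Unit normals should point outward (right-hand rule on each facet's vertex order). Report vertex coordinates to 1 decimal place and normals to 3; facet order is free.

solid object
 facet normal 0.020 -0.376 -0.926
  outer loop
   vertex 1.1 0.5 1.4
   vertex 0.9 3.2 0.3
   vertex 3.2 1.6 1.0
  endloop
 endfacet
 facet normal 0.584 0.809 -0.068
  outer loop
   vertex 2.5 2.4 4.5
   vertex 3.2 1.6 1.0
   vertex 0.9 3.2 0.3
  endloop
 endfacet
 facet normal 0.487 -0.825 0.286
  outer loop
   vertex 2.5 2.4 4.5
   vertex 1.1 0.5 1.4
   vertex 3.2 1.6 1.0
  endloop
 endfacet
 facet normal -0.997 -0.072 0.005
  outer loop
   vertex 1.0 2.1 4.3
   vertex 0.9 3.2 0.3
   vertex 1.1 0.5 1.4
  endloop
 endfacet
 facet normal -0.223 0.939 0.264
  outer loop
   vertex 1.0 2.1 4.3
   vertex 2.5 2.4 4.5
   vertex 0.9 3.2 0.3
  endloop
 endfacet
 facet normal 0.109 -0.869 0.483
  outer loop
   vertex 1.0 2.1 4.3
   vertex 1.1 0.5 1.4
   vertex 2.5 2.4 4.5
  endloop
 endfacet
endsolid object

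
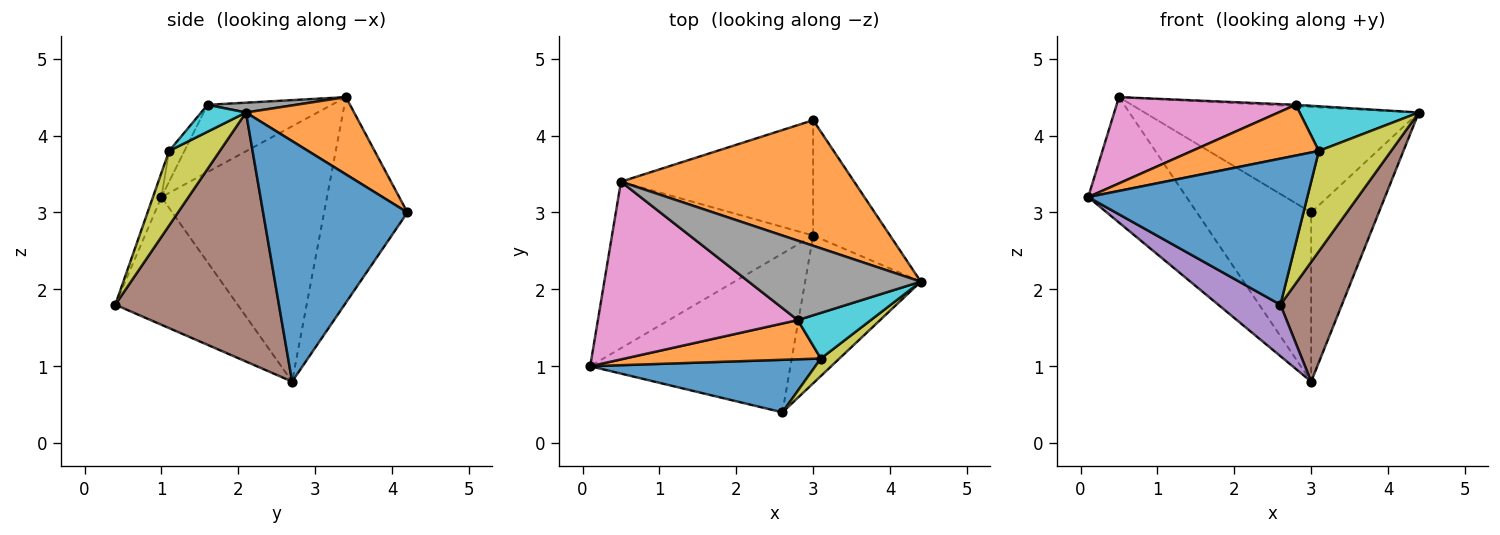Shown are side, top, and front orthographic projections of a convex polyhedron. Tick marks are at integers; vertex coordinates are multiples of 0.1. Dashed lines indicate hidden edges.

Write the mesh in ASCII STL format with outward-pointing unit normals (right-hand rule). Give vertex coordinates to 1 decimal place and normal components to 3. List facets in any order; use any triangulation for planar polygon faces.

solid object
 facet normal 0.870 0.408 -0.278
  outer loop
   vertex 3.0 2.7 0.8
   vertex 3.0 4.2 3.0
   vertex 4.4 2.1 4.3
  endloop
 endfacet
 facet normal 0.246 0.623 0.742
  outer loop
   vertex 0.5 3.4 4.5
   vertex 4.4 2.1 4.3
   vertex 3.0 4.2 3.0
  endloop
 endfacet
 facet normal -0.712 0.423 -0.561
  outer loop
   vertex 0.5 3.4 4.5
   vertex 3.0 2.7 0.8
   vertex 0.1 1.0 3.2
  endloop
 endfacet
 facet normal -0.516 0.708 -0.483
  outer loop
   vertex 0.5 3.4 4.5
   vertex 3.0 4.2 3.0
   vertex 3.0 2.7 0.8
  endloop
 endfacet
 facet normal -0.519 -0.263 -0.813
  outer loop
   vertex 2.6 0.4 1.8
   vertex 0.1 1.0 3.2
   vertex 3.0 2.7 0.8
  endloop
 endfacet
 facet normal 0.858 -0.323 -0.399
  outer loop
   vertex 2.6 0.4 1.8
   vertex 3.0 2.7 0.8
   vertex 4.4 2.1 4.3
  endloop
 endfacet
 facet normal -0.290 -0.418 0.861
  outer loop
   vertex 2.8 1.6 4.4
   vertex 0.5 3.4 4.5
   vertex 0.1 1.0 3.2
  endloop
 endfacet
 facet normal 0.057 0.017 0.998
  outer loop
   vertex 2.8 1.6 4.4
   vertex 4.4 2.1 4.3
   vertex 0.5 3.4 4.5
  endloop
 endfacet
 facet normal 0.569 -0.810 0.141
  outer loop
   vertex 3.1 1.1 3.8
   vertex 2.6 0.4 1.8
   vertex 4.4 2.1 4.3
  endloop
 endfacet
 facet normal 0.255 -0.676 0.691
  outer loop
   vertex 3.1 1.1 3.8
   vertex 4.4 2.1 4.3
   vertex 2.8 1.6 4.4
  endloop
 endfacet
 facet normal -0.036 -0.940 0.338
  outer loop
   vertex 3.1 1.1 3.8
   vertex 0.1 1.0 3.2
   vertex 2.6 0.4 1.8
  endloop
 endfacet
 facet normal -0.095 -0.788 0.609
  outer loop
   vertex 3.1 1.1 3.8
   vertex 2.8 1.6 4.4
   vertex 0.1 1.0 3.2
  endloop
 endfacet
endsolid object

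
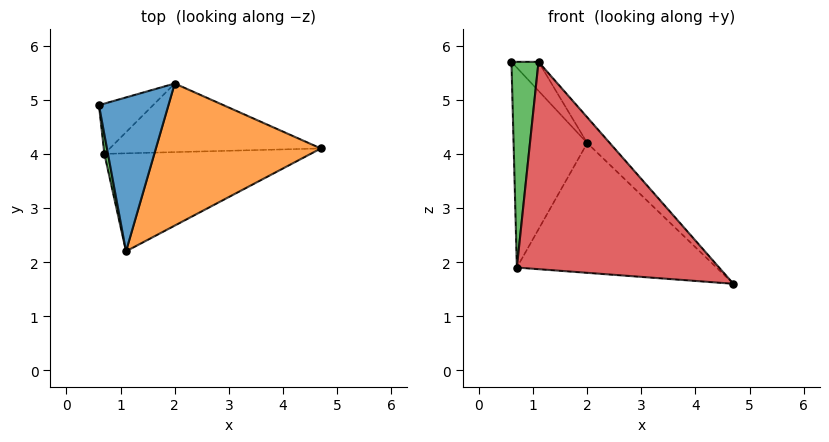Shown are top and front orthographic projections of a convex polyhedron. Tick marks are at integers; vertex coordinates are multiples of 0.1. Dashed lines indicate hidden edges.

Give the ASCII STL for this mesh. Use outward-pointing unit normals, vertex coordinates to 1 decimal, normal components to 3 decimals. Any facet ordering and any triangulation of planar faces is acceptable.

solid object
 facet normal 0.707 0.131 0.695
  outer loop
   vertex 2.0 5.3 4.2
   vertex 0.6 4.9 5.7
   vertex 1.1 2.2 5.7
  endloop
 endfacet
 facet normal 0.716 0.124 0.687
  outer loop
   vertex 2.0 5.3 4.2
   vertex 1.1 2.2 5.7
   vertex 4.7 4.1 1.6
  endloop
 endfacet
 facet normal -0.983 -0.182 0.017
  outer loop
   vertex 0.7 4.0 1.9
   vertex 1.1 2.2 5.7
   vertex 0.6 4.9 5.7
  endloop
 endfacet
 facet normal -0.009 -0.904 -0.427
  outer loop
   vertex 0.7 4.0 1.9
   vertex 4.7 4.1 1.6
   vertex 1.1 2.2 5.7
  endloop
 endfacet
 facet normal -0.474 0.854 -0.215
  outer loop
   vertex 0.7 4.0 1.9
   vertex 0.6 4.9 5.7
   vertex 2.0 5.3 4.2
  endloop
 endfacet
 facet normal -0.057 0.883 -0.467
  outer loop
   vertex 0.7 4.0 1.9
   vertex 2.0 5.3 4.2
   vertex 4.7 4.1 1.6
  endloop
 endfacet
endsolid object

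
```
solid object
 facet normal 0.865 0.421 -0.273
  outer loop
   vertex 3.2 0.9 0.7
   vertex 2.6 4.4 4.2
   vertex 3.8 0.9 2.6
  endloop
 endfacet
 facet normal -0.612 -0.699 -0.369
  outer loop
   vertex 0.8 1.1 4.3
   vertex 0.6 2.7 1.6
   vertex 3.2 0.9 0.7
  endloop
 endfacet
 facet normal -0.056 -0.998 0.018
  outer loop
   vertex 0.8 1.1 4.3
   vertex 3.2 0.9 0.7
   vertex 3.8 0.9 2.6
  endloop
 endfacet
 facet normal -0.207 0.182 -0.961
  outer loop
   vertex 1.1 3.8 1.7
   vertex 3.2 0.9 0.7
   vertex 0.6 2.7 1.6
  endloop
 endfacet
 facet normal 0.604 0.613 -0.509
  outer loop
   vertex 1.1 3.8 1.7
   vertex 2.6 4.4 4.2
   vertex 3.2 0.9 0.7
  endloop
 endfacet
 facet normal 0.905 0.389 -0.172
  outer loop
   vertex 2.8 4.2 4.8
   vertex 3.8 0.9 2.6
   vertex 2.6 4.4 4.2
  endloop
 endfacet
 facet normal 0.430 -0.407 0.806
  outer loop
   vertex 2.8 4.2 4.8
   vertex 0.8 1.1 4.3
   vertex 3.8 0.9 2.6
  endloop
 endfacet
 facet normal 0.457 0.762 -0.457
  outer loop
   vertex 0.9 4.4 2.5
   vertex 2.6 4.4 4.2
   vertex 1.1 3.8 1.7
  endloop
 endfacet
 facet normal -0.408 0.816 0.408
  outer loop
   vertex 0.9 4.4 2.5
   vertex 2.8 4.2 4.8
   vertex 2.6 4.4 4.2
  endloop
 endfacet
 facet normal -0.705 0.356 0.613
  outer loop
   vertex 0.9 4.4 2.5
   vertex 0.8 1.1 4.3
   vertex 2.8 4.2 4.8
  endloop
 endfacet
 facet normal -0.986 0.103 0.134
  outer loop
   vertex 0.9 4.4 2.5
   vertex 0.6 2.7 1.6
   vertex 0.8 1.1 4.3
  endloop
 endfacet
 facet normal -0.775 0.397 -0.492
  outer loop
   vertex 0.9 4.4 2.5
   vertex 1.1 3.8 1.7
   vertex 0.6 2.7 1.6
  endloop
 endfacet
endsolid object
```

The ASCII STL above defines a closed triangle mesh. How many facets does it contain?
12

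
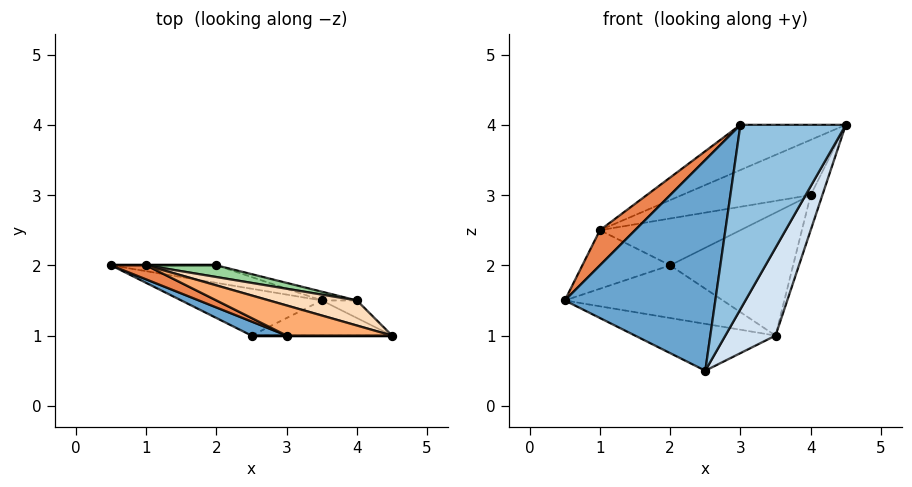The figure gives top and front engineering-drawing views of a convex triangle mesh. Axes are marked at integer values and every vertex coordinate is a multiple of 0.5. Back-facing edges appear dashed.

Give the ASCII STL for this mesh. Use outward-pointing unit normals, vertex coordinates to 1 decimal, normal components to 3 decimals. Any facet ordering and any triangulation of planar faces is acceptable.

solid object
 facet normal -0.422 -0.905 0.060
  outer loop
   vertex 3.0 1.0 4.0
   vertex 0.5 2.0 1.5
   vertex 2.5 1.0 0.5
  endloop
 endfacet
 facet normal 0.000 -1.000 0.000
  outer loop
   vertex 3.0 1.0 4.0
   vertex 2.5 1.0 0.5
   vertex 4.5 1.0 4.0
  endloop
 endfacet
 facet normal 0.000 0.707 -0.707
  outer loop
   vertex 3.5 1.5 1.0
   vertex 2.5 1.0 0.5
   vertex 0.5 2.0 1.5
  endloop
 endfacet
 facet normal 0.545 -0.778 -0.311
  outer loop
   vertex 3.5 1.5 1.0
   vertex 4.5 1.0 4.0
   vertex 2.5 1.0 0.5
  endloop
 endfacet
 facet normal -0.596 -0.745 0.298
  outer loop
   vertex 1.0 2.0 2.5
   vertex 0.5 2.0 1.5
   vertex 3.0 1.0 4.0
  endloop
 endfacet
 facet normal 0.000 0.832 0.555
  outer loop
   vertex 1.0 2.0 2.5
   vertex 3.0 1.0 4.0
   vertex 4.5 1.0 4.0
  endloop
 endfacet
 facet normal 0.873 0.436 -0.218
  outer loop
   vertex 4.0 1.5 3.0
   vertex 4.5 1.0 4.0
   vertex 3.5 1.5 1.0
  endloop
 endfacet
 facet normal 0.082 0.907 0.412
  outer loop
   vertex 4.0 1.5 3.0
   vertex 1.0 2.0 2.5
   vertex 4.5 1.0 4.0
  endloop
 endfacet
 facet normal 0.274 0.959 -0.069
  outer loop
   vertex 2.0 2.0 2.0
   vertex 4.0 1.5 3.0
   vertex 3.5 1.5 1.0
  endloop
 endfacet
 facet normal 0.120 0.963 0.241
  outer loop
   vertex 2.0 2.0 2.0
   vertex 1.0 2.0 2.5
   vertex 4.0 1.5 3.0
  endloop
 endfacet
 facet normal 0.105 0.943 -0.314
  outer loop
   vertex 2.0 2.0 2.0
   vertex 3.5 1.5 1.0
   vertex 0.5 2.0 1.5
  endloop
 endfacet
 facet normal 0.000 1.000 0.000
  outer loop
   vertex 2.0 2.0 2.0
   vertex 0.5 2.0 1.5
   vertex 1.0 2.0 2.5
  endloop
 endfacet
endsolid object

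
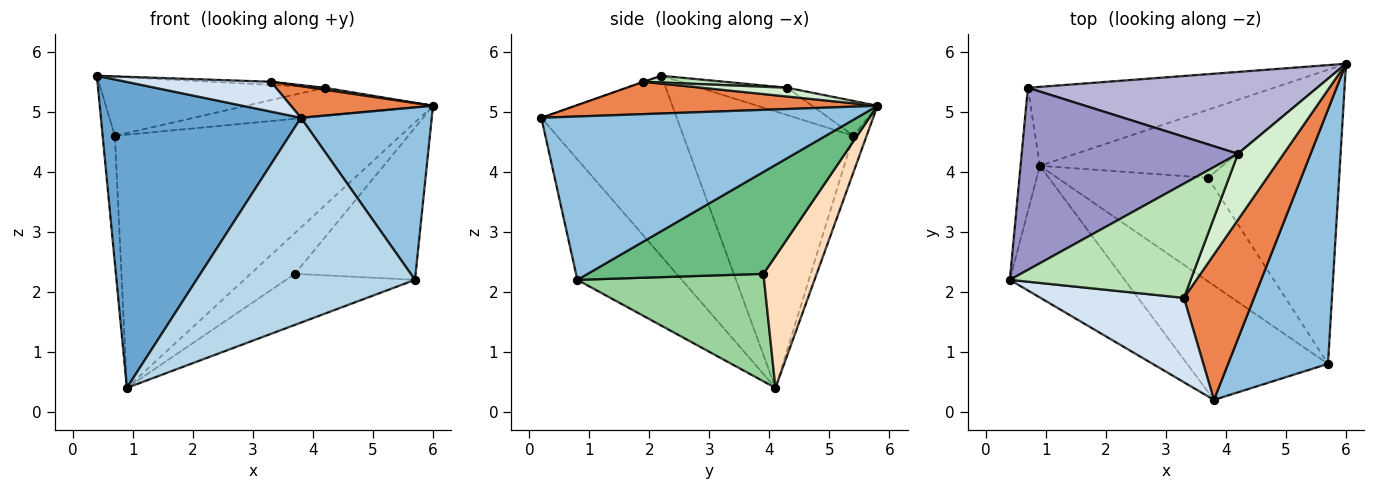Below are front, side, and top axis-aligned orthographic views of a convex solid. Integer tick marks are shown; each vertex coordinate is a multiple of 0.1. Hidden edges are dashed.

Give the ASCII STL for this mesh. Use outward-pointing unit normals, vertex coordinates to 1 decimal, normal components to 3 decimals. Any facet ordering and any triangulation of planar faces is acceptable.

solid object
 facet normal -0.528 -0.780 -0.336
  outer loop
   vertex 0.9 4.1 0.4
   vertex 3.8 0.2 4.9
   vertex 0.4 2.2 5.6
  endloop
 endfacet
 facet normal 0.804 -0.334 0.492
  outer loop
   vertex 5.7 0.8 2.2
   vertex 6.0 5.8 5.1
   vertex 3.8 0.2 4.9
  endloop
 endfacet
 facet normal -0.385 -0.806 -0.450
  outer loop
   vertex 5.7 0.8 2.2
   vertex 3.8 0.2 4.9
   vertex 0.9 4.1 0.4
  endloop
 endfacet
 facet normal -0.002 -0.333 0.943
  outer loop
   vertex 3.3 1.9 5.5
   vertex 0.4 2.2 5.6
   vertex 3.8 0.2 4.9
  endloop
 endfacet
 facet normal 0.411 -0.193 0.891
  outer loop
   vertex 3.3 1.9 5.5
   vertex 3.8 0.2 4.9
   vertex 6.0 5.8 5.1
  endloop
 endfacet
 facet normal -0.995 0.072 -0.070
  outer loop
   vertex 0.7 5.4 4.6
   vertex 0.9 4.1 0.4
   vertex 0.4 2.2 5.6
  endloop
 endfacet
 facet normal -0.044 0.954 -0.297
  outer loop
   vertex 0.7 5.4 4.6
   vertex 6.0 5.8 5.1
   vertex 0.9 4.1 0.4
  endloop
 endfacet
 facet normal 0.526 0.438 -0.729
  outer loop
   vertex 3.7 3.9 2.3
   vertex 0.9 4.1 0.4
   vertex 6.0 5.8 5.1
  endloop
 endfacet
 facet normal 0.565 0.388 -0.728
  outer loop
   vertex 3.7 3.9 2.3
   vertex 6.0 5.8 5.1
   vertex 5.7 0.8 2.2
  endloop
 endfacet
 facet normal 0.539 0.372 -0.755
  outer loop
   vertex 3.7 3.9 2.3
   vertex 5.7 0.8 2.2
   vertex 0.9 4.1 0.4
  endloop
 endfacet
 facet normal 0.037 0.028 0.999
  outer loop
   vertex 4.2 4.3 5.4
   vertex 0.4 2.2 5.6
   vertex 3.3 1.9 5.5
  endloop
 endfacet
 facet normal 0.188 -0.030 0.982
  outer loop
   vertex 4.2 4.3 5.4
   vertex 3.3 1.9 5.5
   vertex 6.0 5.8 5.1
  endloop
 endfacet
 facet normal -0.120 0.306 0.944
  outer loop
   vertex 4.2 4.3 5.4
   vertex 0.7 5.4 4.6
   vertex 0.4 2.2 5.6
  endloop
 endfacet
 facet normal -0.113 0.324 0.939
  outer loop
   vertex 4.2 4.3 5.4
   vertex 6.0 5.8 5.1
   vertex 0.7 5.4 4.6
  endloop
 endfacet
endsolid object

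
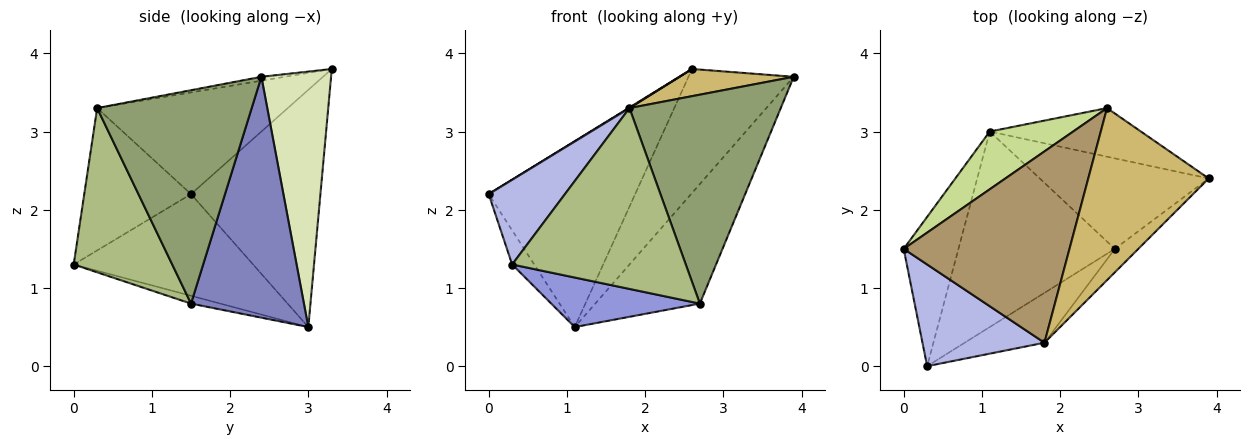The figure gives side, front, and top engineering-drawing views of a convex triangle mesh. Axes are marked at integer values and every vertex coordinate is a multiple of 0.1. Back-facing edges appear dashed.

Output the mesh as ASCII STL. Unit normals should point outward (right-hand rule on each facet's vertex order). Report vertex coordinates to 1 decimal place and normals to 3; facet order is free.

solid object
 facet normal -0.875 0.108 -0.471
  outer loop
   vertex 1.1 3.0 0.5
   vertex 0.3 0.0 1.3
   vertex 0.0 1.5 2.2
  endloop
 endfacet
 facet normal 0.652 0.604 -0.457
  outer loop
   vertex 2.7 1.5 0.8
   vertex 1.1 3.0 0.5
   vertex 3.9 2.4 3.7
  endloop
 endfacet
 facet normal -0.048 -0.245 -0.968
  outer loop
   vertex 2.7 1.5 0.8
   vertex 0.3 0.0 1.3
   vertex 1.1 3.0 0.5
  endloop
 endfacet
 facet normal -0.667 -0.477 0.572
  outer loop
   vertex 1.8 0.3 3.3
   vertex 0.0 1.5 2.2
   vertex 0.3 0.0 1.3
  endloop
 endfacet
 facet normal 0.712 -0.697 -0.078
  outer loop
   vertex 1.8 0.3 3.3
   vertex 2.7 1.5 0.8
   vertex 3.9 2.4 3.7
  endloop
 endfacet
 facet normal 0.480 -0.846 -0.233
  outer loop
   vertex 1.8 0.3 3.3
   vertex 0.3 0.0 1.3
   vertex 2.7 1.5 0.8
  endloop
 endfacet
 facet normal -0.645 0.730 0.227
  outer loop
   vertex 2.6 3.3 3.8
   vertex 1.1 3.0 0.5
   vertex 0.0 1.5 2.2
  endloop
 endfacet
 facet normal 0.525 0.793 -0.311
  outer loop
   vertex 2.6 3.3 3.8
   vertex 3.9 2.4 3.7
   vertex 1.1 3.0 0.5
  endloop
 endfacet
 facet normal -0.523 -0.003 0.852
  outer loop
   vertex 2.6 3.3 3.8
   vertex 0.0 1.5 2.2
   vertex 1.8 0.3 3.3
  endloop
 endfacet
 facet normal -0.032 -0.156 0.987
  outer loop
   vertex 2.6 3.3 3.8
   vertex 1.8 0.3 3.3
   vertex 3.9 2.4 3.7
  endloop
 endfacet
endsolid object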